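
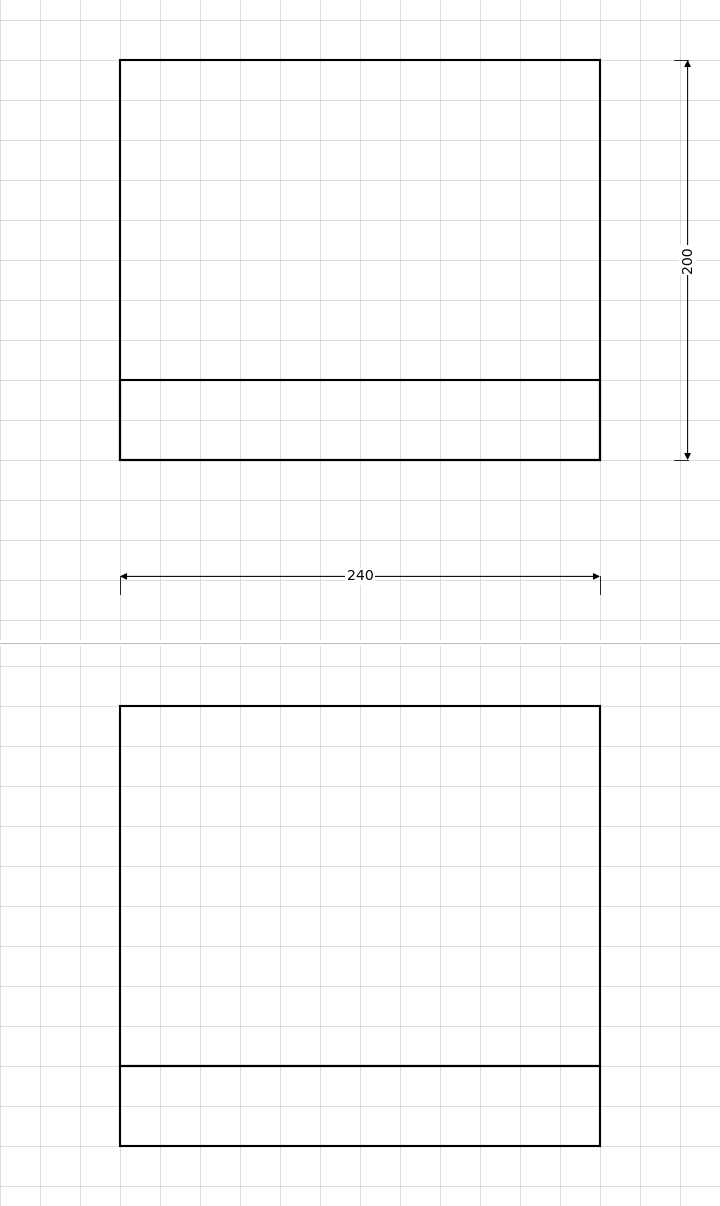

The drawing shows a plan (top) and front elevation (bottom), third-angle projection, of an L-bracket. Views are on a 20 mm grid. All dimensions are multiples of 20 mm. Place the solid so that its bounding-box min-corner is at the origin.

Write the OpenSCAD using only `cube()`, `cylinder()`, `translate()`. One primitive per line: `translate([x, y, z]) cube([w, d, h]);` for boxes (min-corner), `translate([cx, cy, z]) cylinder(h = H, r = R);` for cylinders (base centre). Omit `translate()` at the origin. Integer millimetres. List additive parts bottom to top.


cube([240, 200, 40]);
translate([0, 0, 40]) cube([240, 40, 180]);


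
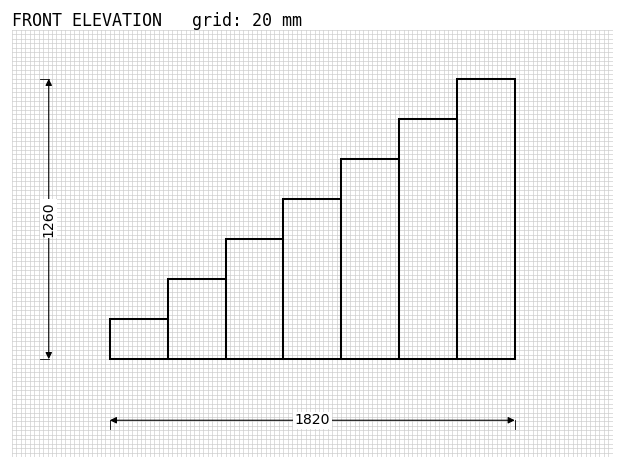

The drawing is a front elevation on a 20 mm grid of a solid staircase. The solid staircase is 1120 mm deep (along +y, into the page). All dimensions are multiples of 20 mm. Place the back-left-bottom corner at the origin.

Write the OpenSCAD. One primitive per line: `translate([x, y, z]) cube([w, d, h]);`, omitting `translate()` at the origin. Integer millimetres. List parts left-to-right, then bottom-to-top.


cube([260, 1120, 180]);
translate([260, 0, 0]) cube([260, 1120, 360]);
translate([520, 0, 0]) cube([260, 1120, 540]);
translate([780, 0, 0]) cube([260, 1120, 720]);
translate([1040, 0, 0]) cube([260, 1120, 900]);
translate([1300, 0, 0]) cube([260, 1120, 1080]);
translate([1560, 0, 0]) cube([260, 1120, 1260]);


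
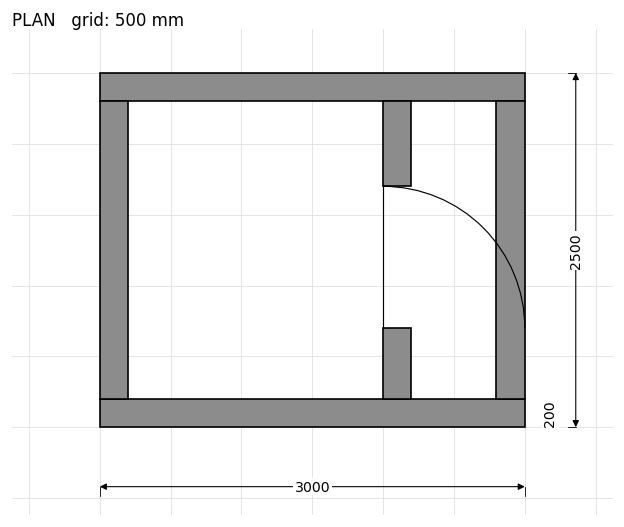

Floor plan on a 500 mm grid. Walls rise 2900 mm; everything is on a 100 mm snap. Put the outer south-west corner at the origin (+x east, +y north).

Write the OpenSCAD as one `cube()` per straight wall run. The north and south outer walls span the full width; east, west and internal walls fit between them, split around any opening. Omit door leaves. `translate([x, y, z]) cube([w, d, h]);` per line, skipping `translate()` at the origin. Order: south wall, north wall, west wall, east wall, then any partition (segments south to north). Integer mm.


cube([3000, 200, 2900]);
translate([0, 2300, 0]) cube([3000, 200, 2900]);
translate([0, 200, 0]) cube([200, 2100, 2900]);
translate([2800, 200, 0]) cube([200, 2100, 2900]);
translate([2000, 200, 0]) cube([200, 500, 2900]);
translate([2000, 1700, 0]) cube([200, 600, 2900]);


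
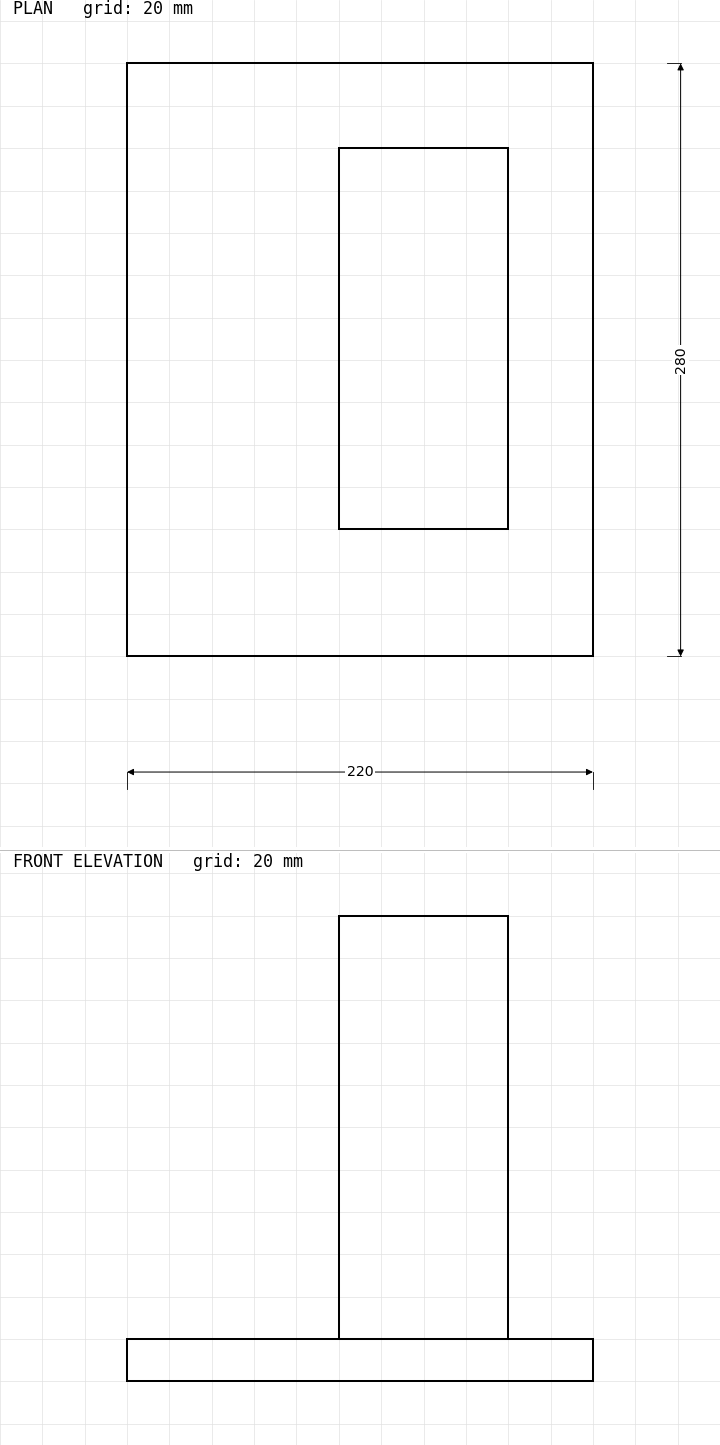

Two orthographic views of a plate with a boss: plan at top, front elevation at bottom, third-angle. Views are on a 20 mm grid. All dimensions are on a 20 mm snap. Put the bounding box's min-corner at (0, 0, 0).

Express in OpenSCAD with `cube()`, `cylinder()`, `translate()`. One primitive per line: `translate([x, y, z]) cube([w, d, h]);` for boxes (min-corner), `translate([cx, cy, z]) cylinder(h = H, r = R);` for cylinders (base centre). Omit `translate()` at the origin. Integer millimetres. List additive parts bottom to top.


cube([220, 280, 20]);
translate([100, 60, 20]) cube([80, 180, 200]);


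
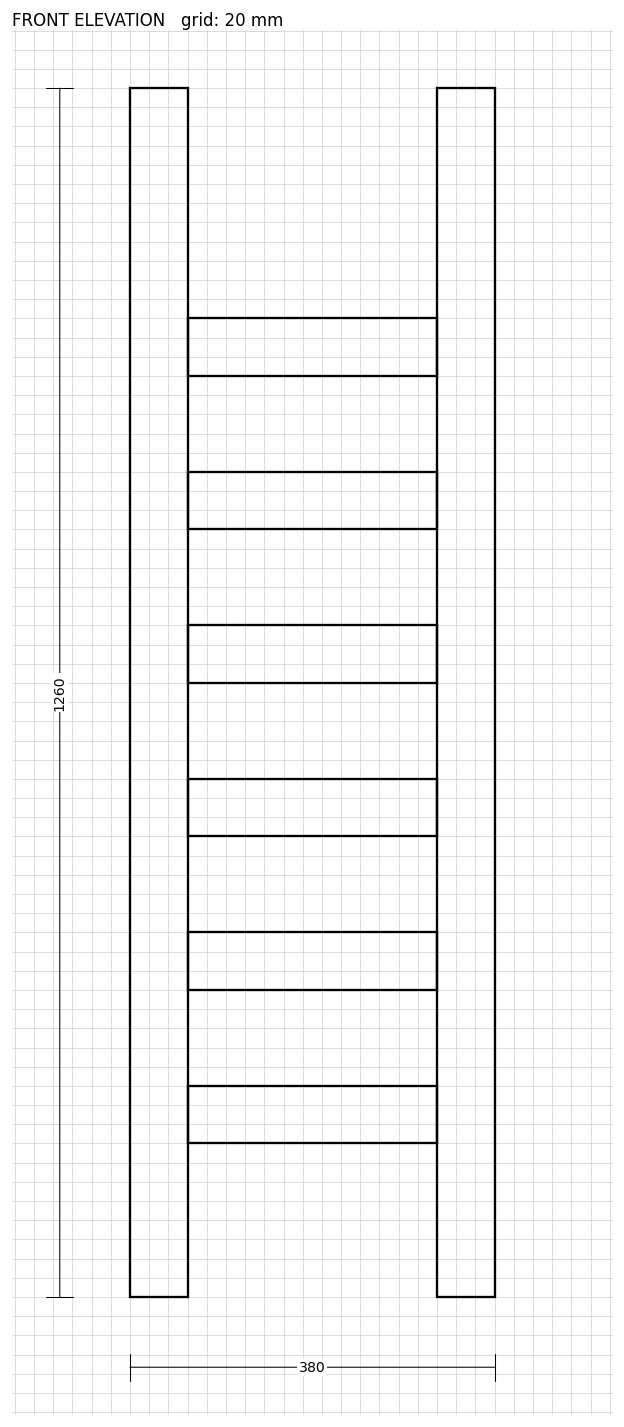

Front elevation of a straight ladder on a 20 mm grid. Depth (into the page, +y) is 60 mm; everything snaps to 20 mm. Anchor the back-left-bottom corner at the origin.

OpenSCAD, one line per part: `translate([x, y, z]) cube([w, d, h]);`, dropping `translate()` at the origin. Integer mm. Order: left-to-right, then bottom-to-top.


cube([60, 60, 1260]);
translate([60, 0, 160]) cube([260, 60, 60]);
translate([60, 0, 320]) cube([260, 60, 60]);
translate([60, 0, 480]) cube([260, 60, 60]);
translate([60, 0, 640]) cube([260, 60, 60]);
translate([60, 0, 800]) cube([260, 60, 60]);
translate([60, 0, 960]) cube([260, 60, 60]);
translate([320, 0, 0]) cube([60, 60, 1260]);


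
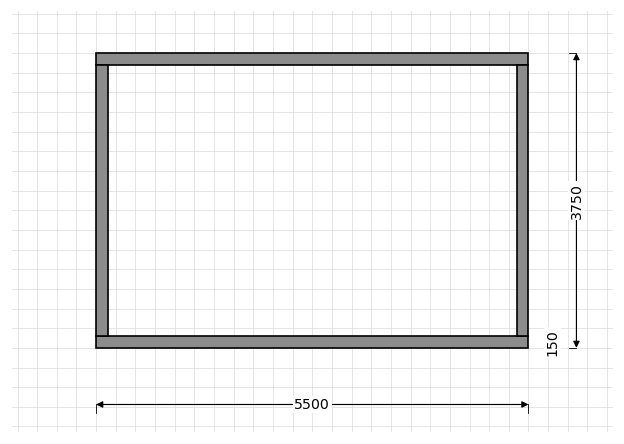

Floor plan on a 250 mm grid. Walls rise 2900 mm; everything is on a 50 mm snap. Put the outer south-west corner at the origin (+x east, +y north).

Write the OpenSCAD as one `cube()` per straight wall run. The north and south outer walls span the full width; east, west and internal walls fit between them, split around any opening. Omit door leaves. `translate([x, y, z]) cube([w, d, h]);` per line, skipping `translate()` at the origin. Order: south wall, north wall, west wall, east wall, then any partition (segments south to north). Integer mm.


cube([5500, 150, 2900]);
translate([0, 3600, 0]) cube([5500, 150, 2900]);
translate([0, 150, 0]) cube([150, 3450, 2900]);
translate([5350, 150, 0]) cube([150, 3450, 2900]);


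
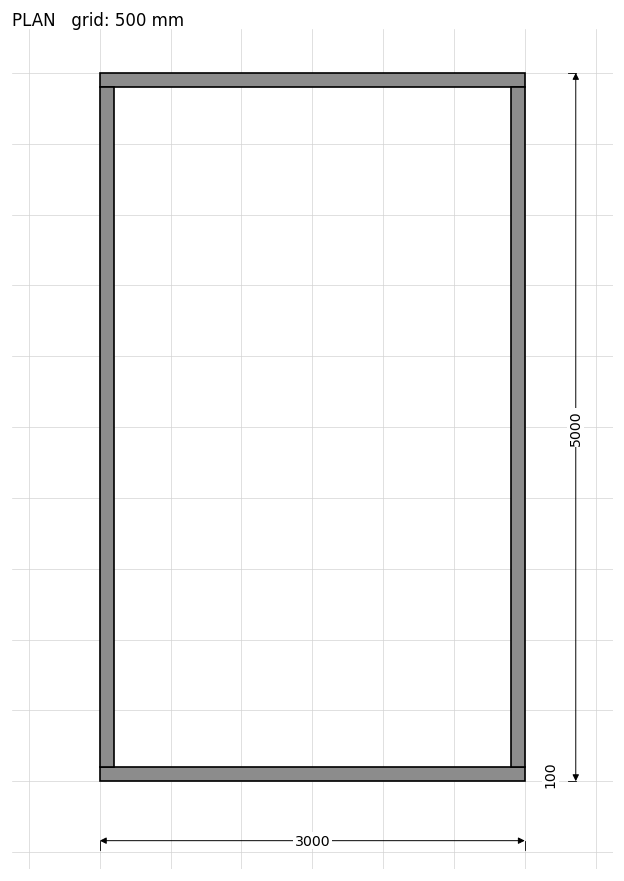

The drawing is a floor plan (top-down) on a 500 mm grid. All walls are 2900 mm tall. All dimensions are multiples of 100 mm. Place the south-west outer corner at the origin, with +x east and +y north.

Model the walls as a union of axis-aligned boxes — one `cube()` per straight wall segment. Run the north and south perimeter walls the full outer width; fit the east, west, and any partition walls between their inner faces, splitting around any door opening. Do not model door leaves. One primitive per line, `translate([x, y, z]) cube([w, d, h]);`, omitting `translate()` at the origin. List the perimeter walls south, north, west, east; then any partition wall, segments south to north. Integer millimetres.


cube([3000, 100, 2900]);
translate([0, 4900, 0]) cube([3000, 100, 2900]);
translate([0, 100, 0]) cube([100, 4800, 2900]);
translate([2900, 100, 0]) cube([100, 4800, 2900]);


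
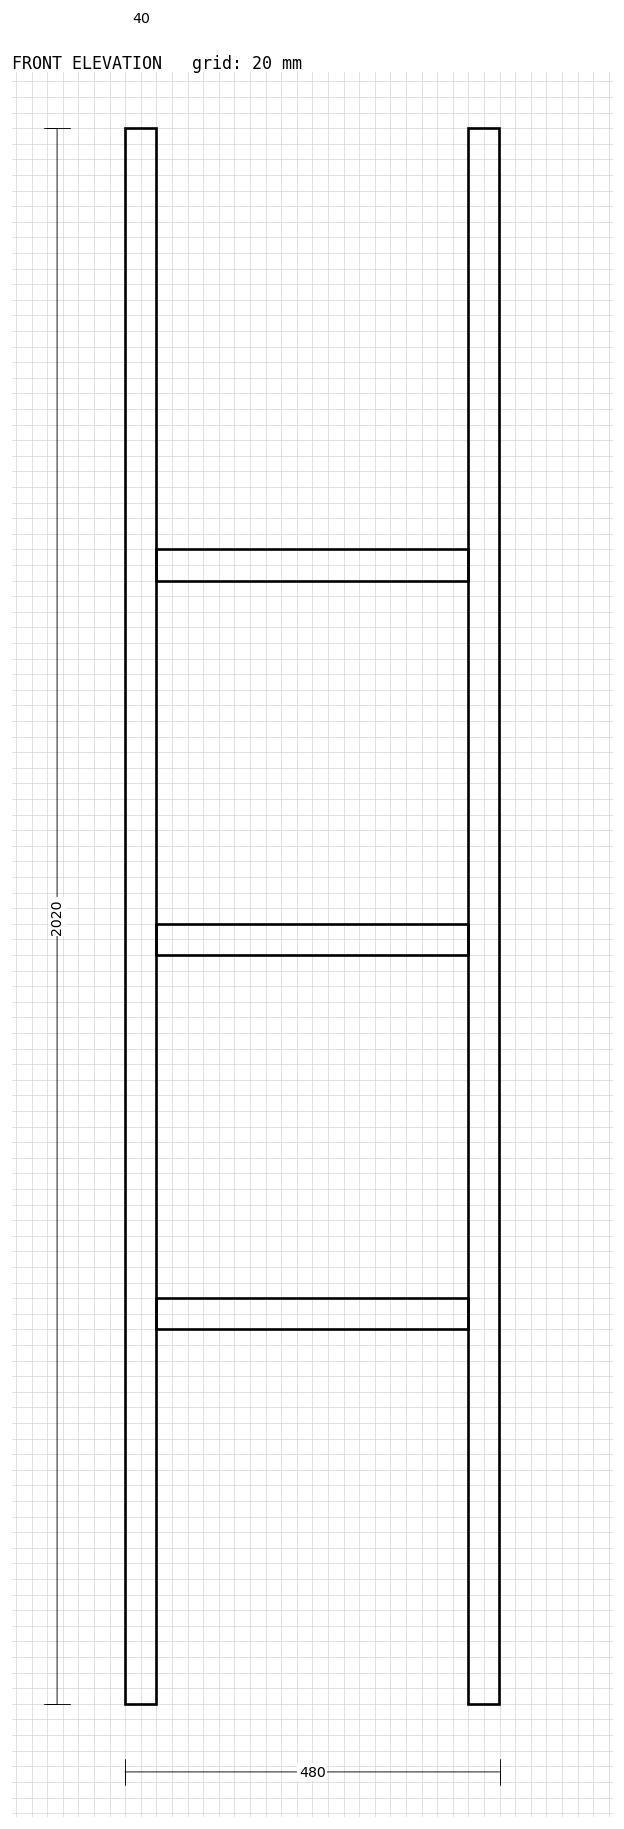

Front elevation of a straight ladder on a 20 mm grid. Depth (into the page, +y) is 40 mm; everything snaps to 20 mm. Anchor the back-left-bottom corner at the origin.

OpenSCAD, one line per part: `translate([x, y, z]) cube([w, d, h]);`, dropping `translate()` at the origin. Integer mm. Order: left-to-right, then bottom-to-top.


cube([40, 40, 2020]);
translate([40, 0, 480]) cube([400, 40, 40]);
translate([40, 0, 960]) cube([400, 40, 40]);
translate([40, 0, 1440]) cube([400, 40, 40]);
translate([440, 0, 0]) cube([40, 40, 2020]);


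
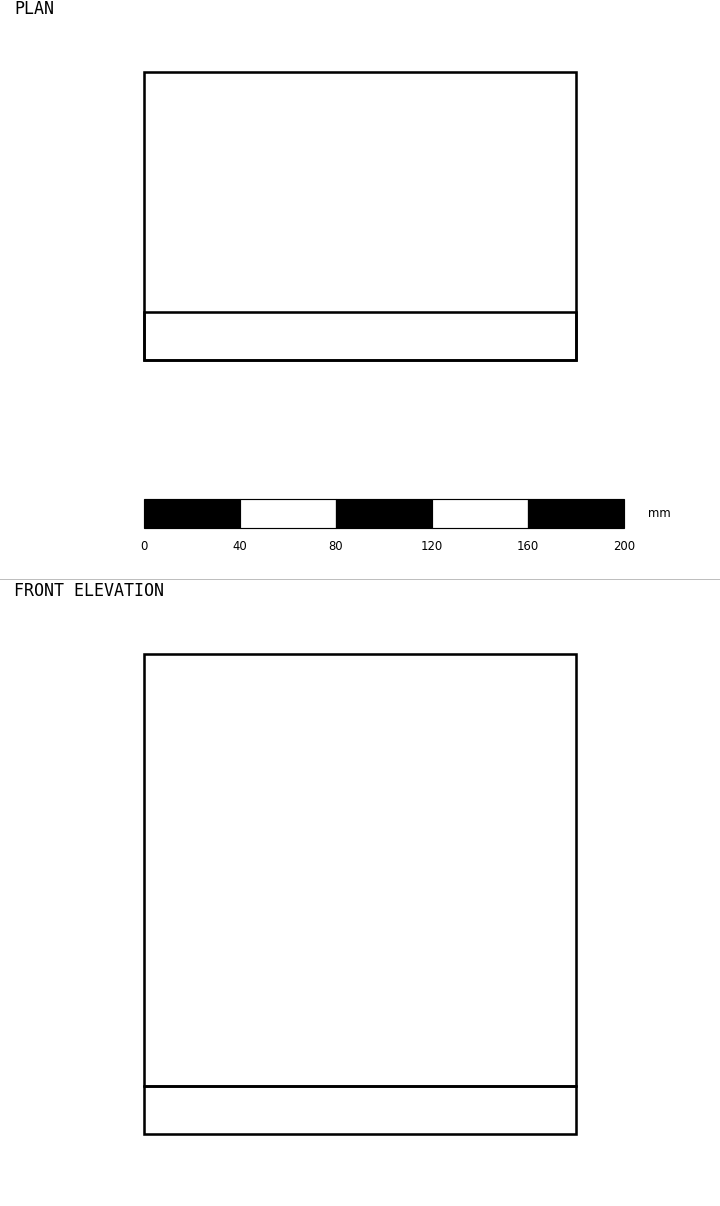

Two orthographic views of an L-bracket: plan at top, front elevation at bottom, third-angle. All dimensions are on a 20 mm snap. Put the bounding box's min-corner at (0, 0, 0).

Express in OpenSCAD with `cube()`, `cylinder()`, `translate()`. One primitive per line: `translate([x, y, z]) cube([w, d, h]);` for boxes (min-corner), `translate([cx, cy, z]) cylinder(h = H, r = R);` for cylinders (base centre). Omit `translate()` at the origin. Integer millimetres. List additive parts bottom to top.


cube([180, 120, 20]);
translate([0, 0, 20]) cube([180, 20, 180]);


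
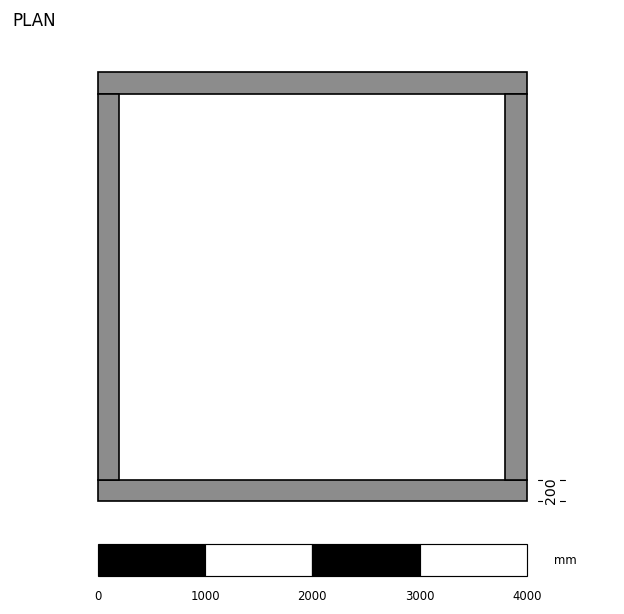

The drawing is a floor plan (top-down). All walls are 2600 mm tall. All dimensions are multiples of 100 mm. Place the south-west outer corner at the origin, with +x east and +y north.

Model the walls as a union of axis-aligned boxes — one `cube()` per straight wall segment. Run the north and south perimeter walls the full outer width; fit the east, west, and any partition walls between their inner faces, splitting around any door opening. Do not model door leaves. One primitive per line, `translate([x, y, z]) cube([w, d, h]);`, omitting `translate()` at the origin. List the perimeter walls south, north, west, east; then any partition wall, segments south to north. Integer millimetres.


cube([4000, 200, 2600]);
translate([0, 3800, 0]) cube([4000, 200, 2600]);
translate([0, 200, 0]) cube([200, 3600, 2600]);
translate([3800, 200, 0]) cube([200, 3600, 2600]);


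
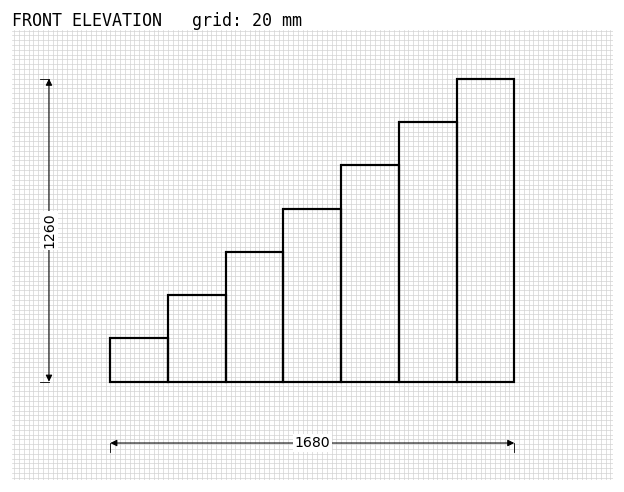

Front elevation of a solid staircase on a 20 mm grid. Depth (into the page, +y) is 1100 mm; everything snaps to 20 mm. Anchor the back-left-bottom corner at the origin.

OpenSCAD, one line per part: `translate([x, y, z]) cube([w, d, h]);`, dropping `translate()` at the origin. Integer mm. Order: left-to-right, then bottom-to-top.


cube([240, 1100, 180]);
translate([240, 0, 0]) cube([240, 1100, 360]);
translate([480, 0, 0]) cube([240, 1100, 540]);
translate([720, 0, 0]) cube([240, 1100, 720]);
translate([960, 0, 0]) cube([240, 1100, 900]);
translate([1200, 0, 0]) cube([240, 1100, 1080]);
translate([1440, 0, 0]) cube([240, 1100, 1260]);


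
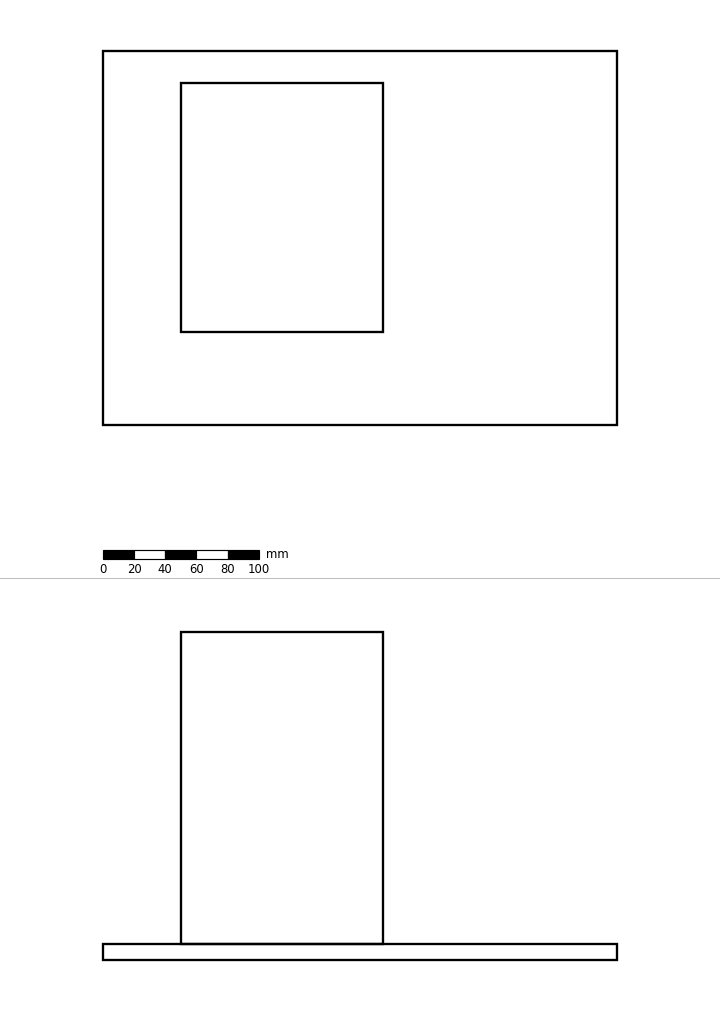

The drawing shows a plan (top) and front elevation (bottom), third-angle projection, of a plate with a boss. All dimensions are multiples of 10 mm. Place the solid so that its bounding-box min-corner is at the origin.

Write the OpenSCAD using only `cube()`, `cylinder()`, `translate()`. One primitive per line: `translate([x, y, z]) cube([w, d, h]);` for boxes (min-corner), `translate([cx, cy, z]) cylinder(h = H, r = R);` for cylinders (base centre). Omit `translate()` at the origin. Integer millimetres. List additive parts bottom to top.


cube([330, 240, 10]);
translate([50, 60, 10]) cube([130, 160, 200]);


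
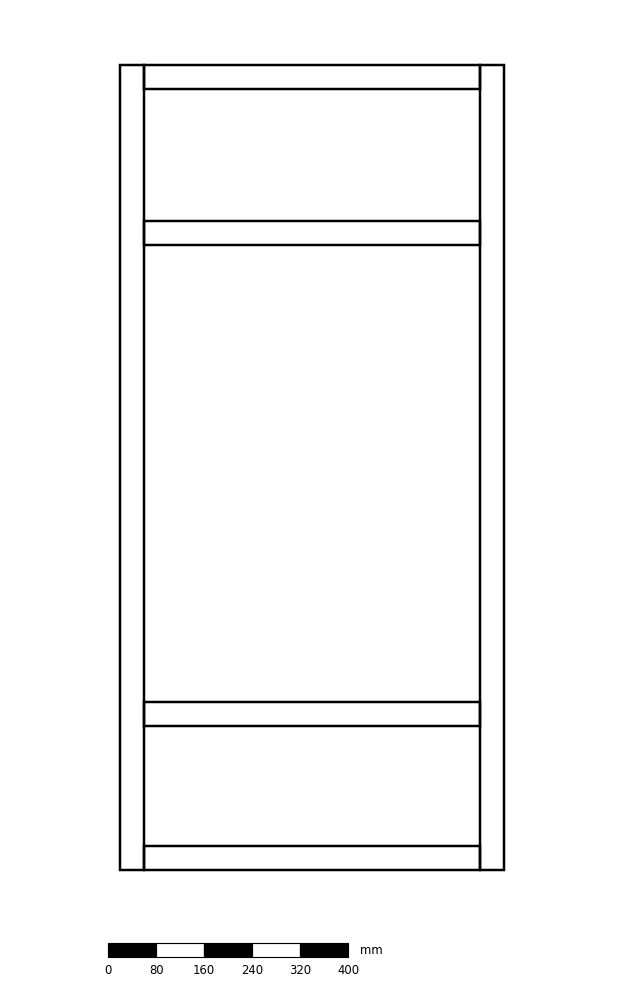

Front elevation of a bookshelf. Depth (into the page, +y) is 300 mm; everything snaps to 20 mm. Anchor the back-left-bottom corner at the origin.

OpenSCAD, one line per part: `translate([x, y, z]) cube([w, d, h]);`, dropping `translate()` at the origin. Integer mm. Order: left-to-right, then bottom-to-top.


cube([40, 300, 1340]);
translate([40, 0, 0]) cube([560, 300, 40]);
translate([40, 0, 240]) cube([560, 300, 40]);
translate([40, 0, 1040]) cube([560, 300, 40]);
translate([40, 0, 1300]) cube([560, 300, 40]);
translate([600, 0, 0]) cube([40, 300, 1340]);


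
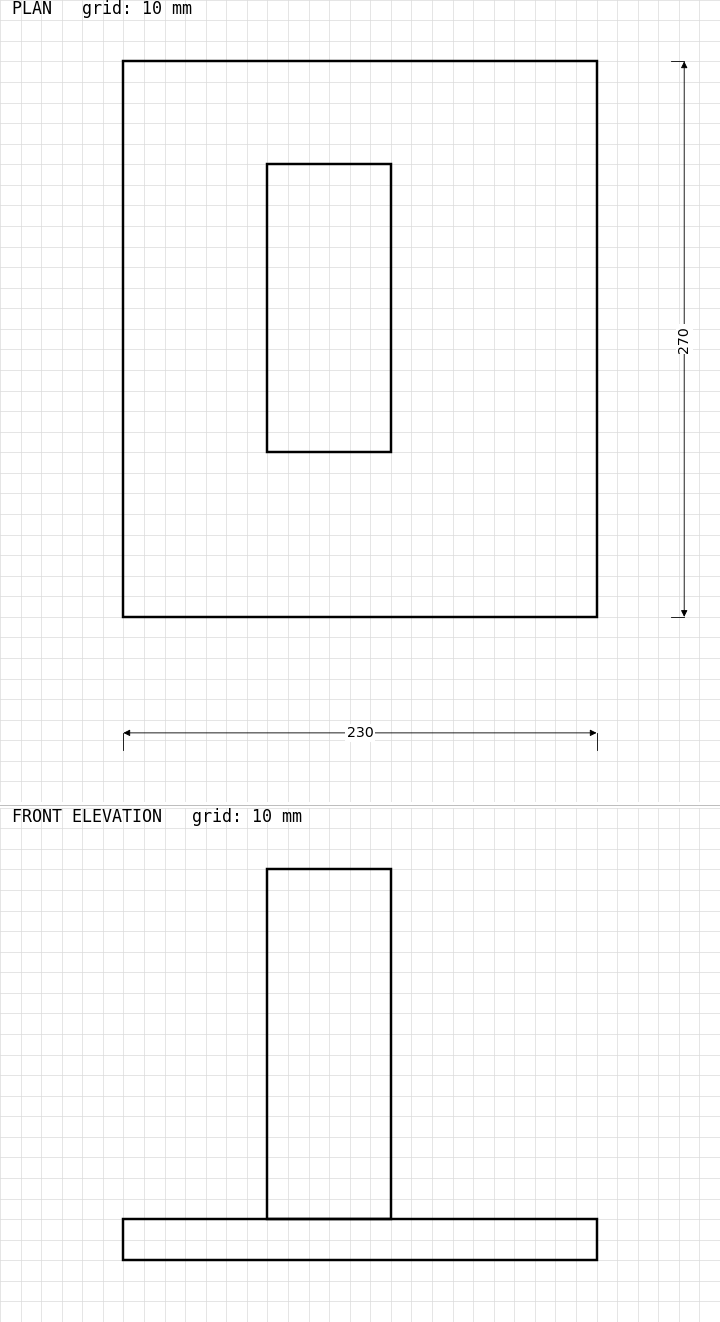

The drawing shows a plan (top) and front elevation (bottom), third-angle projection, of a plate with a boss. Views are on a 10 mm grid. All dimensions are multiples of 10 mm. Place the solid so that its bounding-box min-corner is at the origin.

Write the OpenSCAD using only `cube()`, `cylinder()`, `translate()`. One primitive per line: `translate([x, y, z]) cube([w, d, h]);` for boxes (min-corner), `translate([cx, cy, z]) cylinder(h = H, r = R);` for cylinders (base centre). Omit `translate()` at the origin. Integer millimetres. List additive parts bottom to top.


cube([230, 270, 20]);
translate([70, 80, 20]) cube([60, 140, 170]);


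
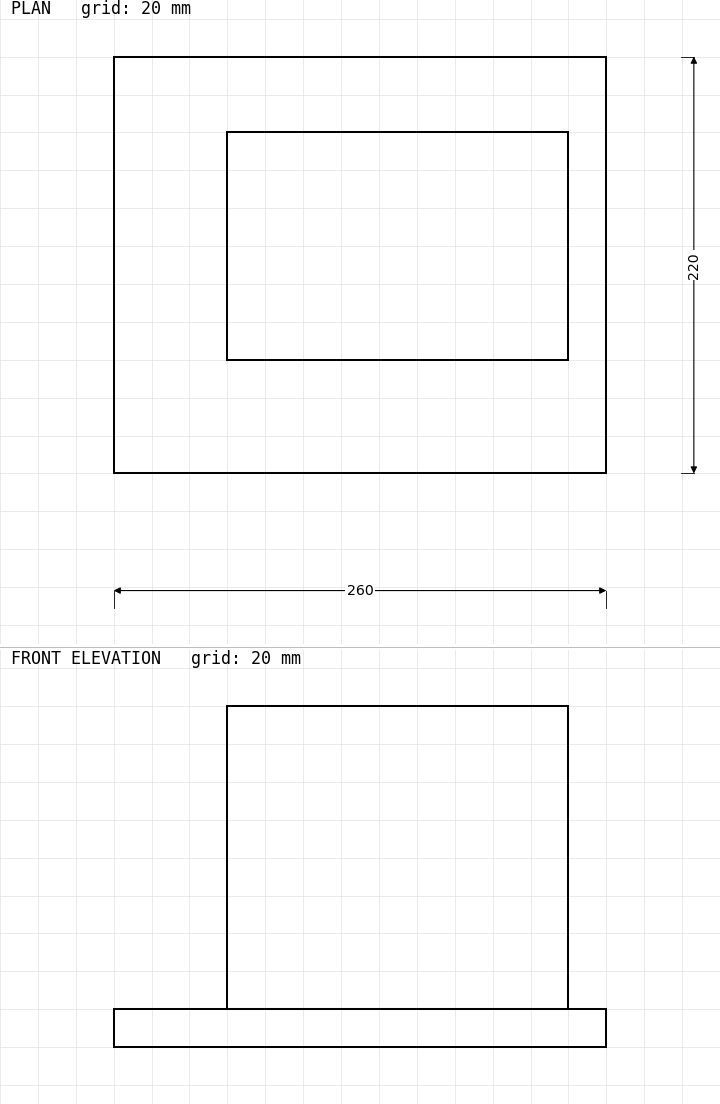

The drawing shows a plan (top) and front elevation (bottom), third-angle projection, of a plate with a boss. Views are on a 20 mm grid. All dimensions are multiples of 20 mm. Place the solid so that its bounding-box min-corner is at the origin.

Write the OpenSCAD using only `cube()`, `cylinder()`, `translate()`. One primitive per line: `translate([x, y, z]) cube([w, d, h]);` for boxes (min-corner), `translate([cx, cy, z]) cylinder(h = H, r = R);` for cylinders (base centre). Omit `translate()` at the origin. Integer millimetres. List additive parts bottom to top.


cube([260, 220, 20]);
translate([60, 60, 20]) cube([180, 120, 160]);


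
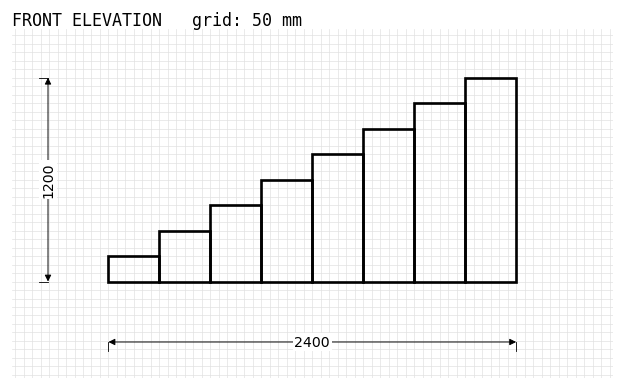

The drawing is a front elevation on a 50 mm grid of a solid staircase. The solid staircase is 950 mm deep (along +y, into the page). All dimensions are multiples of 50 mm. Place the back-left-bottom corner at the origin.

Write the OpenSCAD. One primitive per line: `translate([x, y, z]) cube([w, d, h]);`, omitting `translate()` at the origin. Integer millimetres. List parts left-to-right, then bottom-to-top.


cube([300, 950, 150]);
translate([300, 0, 0]) cube([300, 950, 300]);
translate([600, 0, 0]) cube([300, 950, 450]);
translate([900, 0, 0]) cube([300, 950, 600]);
translate([1200, 0, 0]) cube([300, 950, 750]);
translate([1500, 0, 0]) cube([300, 950, 900]);
translate([1800, 0, 0]) cube([300, 950, 1050]);
translate([2100, 0, 0]) cube([300, 950, 1200]);


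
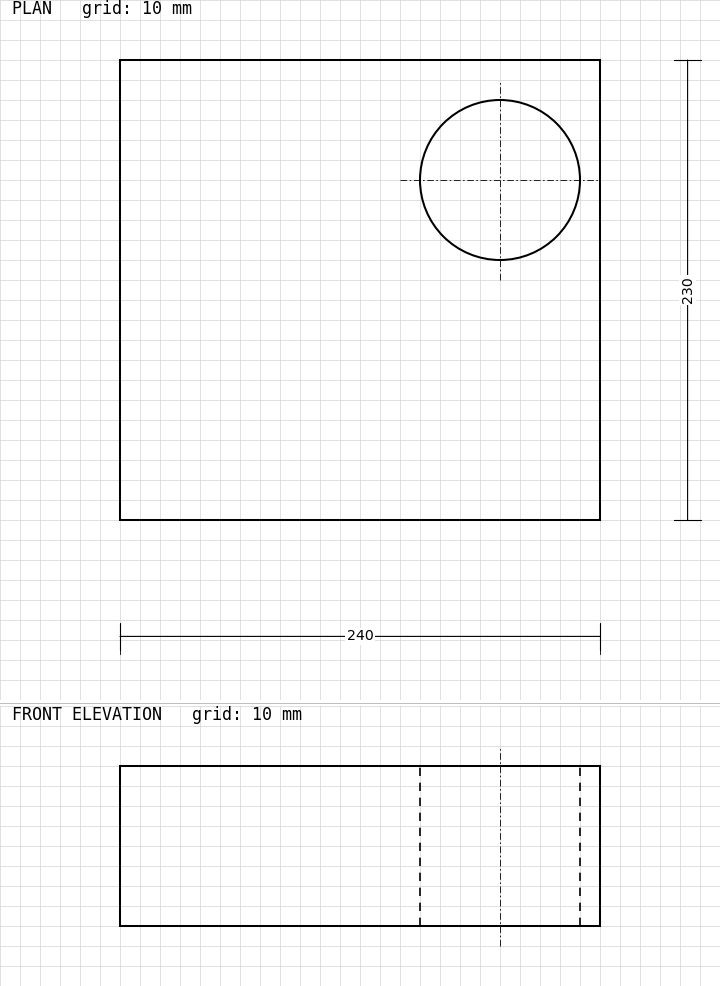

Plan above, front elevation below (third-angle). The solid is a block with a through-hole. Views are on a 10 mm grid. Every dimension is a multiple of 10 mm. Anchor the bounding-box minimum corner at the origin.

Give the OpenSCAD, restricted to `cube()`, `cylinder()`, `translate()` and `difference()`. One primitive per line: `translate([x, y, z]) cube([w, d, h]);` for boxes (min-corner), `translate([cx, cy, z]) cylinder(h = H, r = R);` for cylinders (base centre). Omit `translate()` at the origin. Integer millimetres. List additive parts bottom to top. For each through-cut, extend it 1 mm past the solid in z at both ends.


difference() {
  cube([240, 230, 80]);
  translate([190, 170, -1]) cylinder(h = 82, r = 40);
}


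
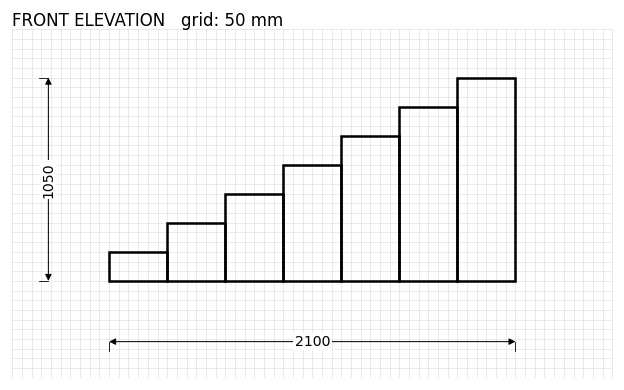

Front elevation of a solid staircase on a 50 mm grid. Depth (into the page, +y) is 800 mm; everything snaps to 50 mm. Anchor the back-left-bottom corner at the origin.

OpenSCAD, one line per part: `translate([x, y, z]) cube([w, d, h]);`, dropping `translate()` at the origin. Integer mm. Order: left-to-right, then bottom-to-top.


cube([300, 800, 150]);
translate([300, 0, 0]) cube([300, 800, 300]);
translate([600, 0, 0]) cube([300, 800, 450]);
translate([900, 0, 0]) cube([300, 800, 600]);
translate([1200, 0, 0]) cube([300, 800, 750]);
translate([1500, 0, 0]) cube([300, 800, 900]);
translate([1800, 0, 0]) cube([300, 800, 1050]);


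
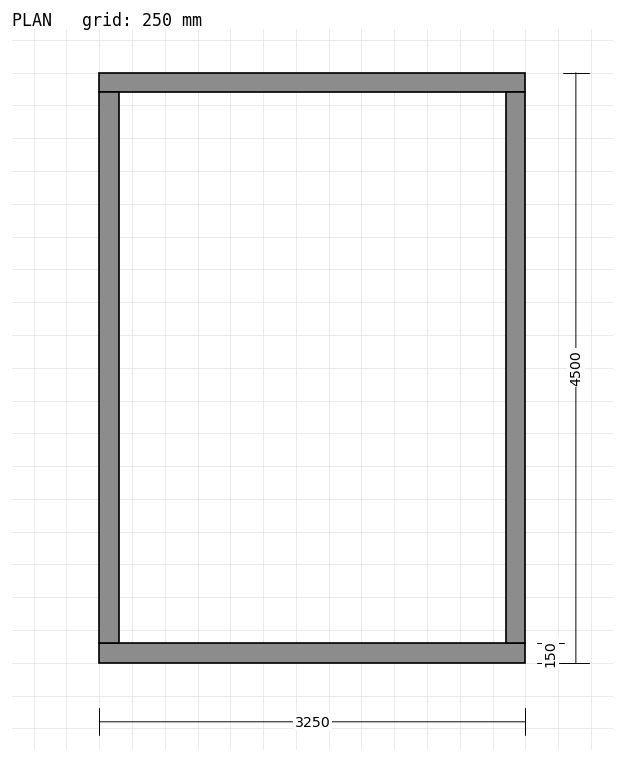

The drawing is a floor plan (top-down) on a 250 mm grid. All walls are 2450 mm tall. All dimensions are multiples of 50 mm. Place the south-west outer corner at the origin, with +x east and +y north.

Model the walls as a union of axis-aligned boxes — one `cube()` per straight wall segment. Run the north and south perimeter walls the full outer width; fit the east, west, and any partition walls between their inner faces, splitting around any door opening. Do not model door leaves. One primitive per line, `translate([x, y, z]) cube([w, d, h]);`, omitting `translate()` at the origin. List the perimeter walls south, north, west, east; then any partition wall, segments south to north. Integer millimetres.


cube([3250, 150, 2450]);
translate([0, 4350, 0]) cube([3250, 150, 2450]);
translate([0, 150, 0]) cube([150, 4200, 2450]);
translate([3100, 150, 0]) cube([150, 4200, 2450]);


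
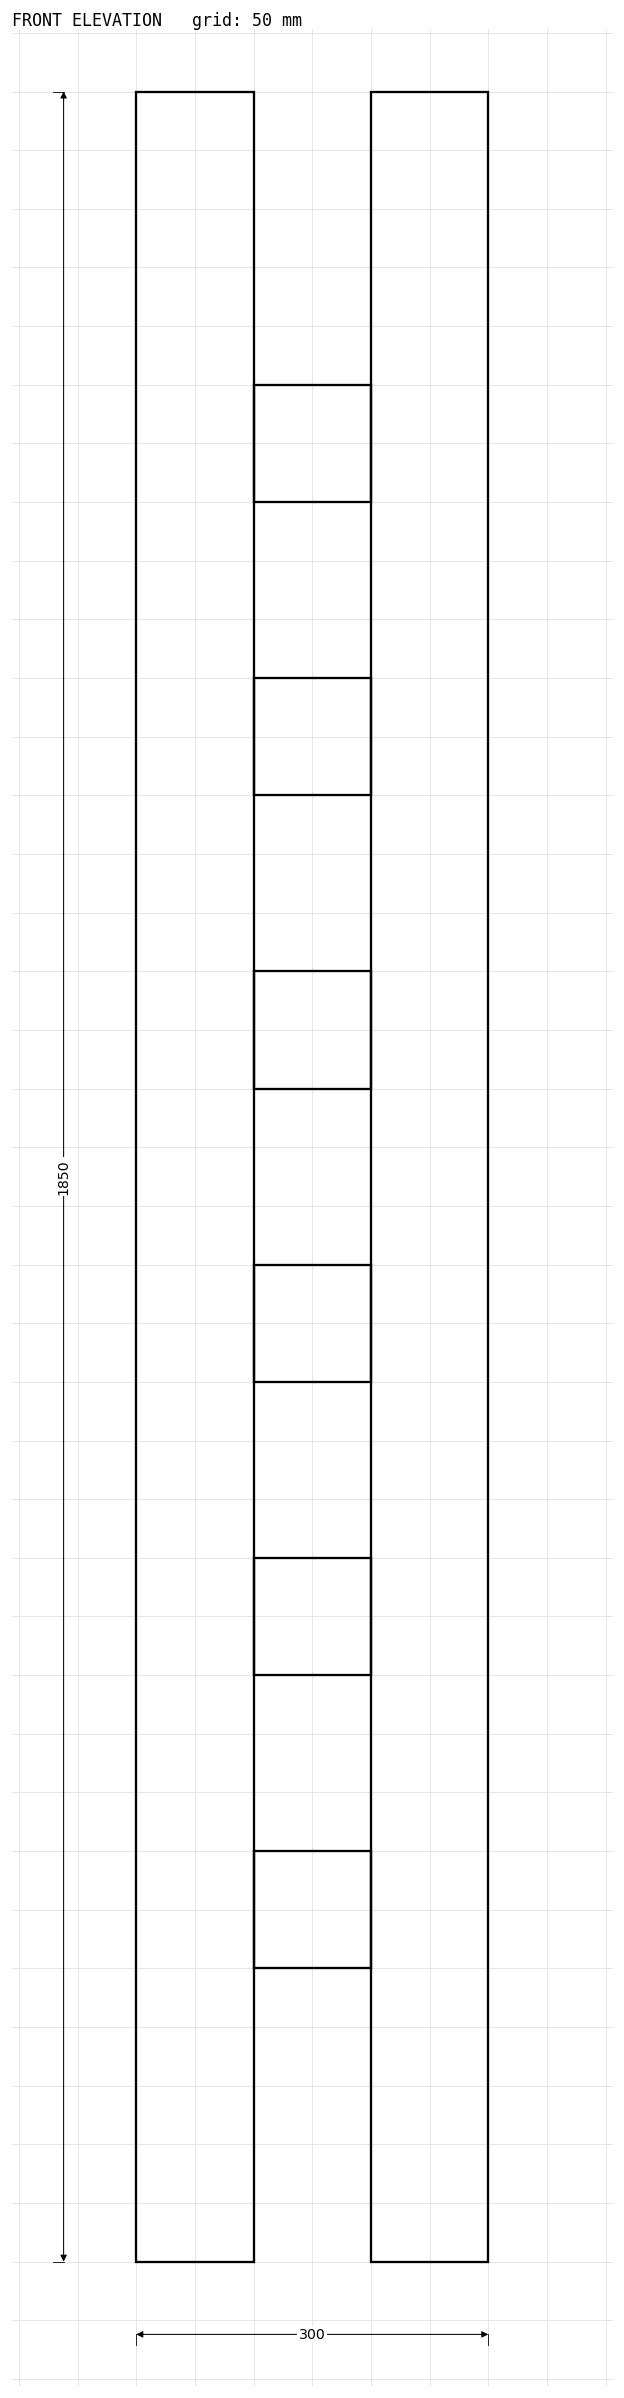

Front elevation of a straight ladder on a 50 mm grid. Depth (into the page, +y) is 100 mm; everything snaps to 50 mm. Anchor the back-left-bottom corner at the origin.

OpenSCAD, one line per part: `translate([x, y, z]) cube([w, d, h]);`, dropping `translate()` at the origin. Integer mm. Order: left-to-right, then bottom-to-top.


cube([100, 100, 1850]);
translate([100, 0, 250]) cube([100, 100, 100]);
translate([100, 0, 500]) cube([100, 100, 100]);
translate([100, 0, 750]) cube([100, 100, 100]);
translate([100, 0, 1000]) cube([100, 100, 100]);
translate([100, 0, 1250]) cube([100, 100, 100]);
translate([100, 0, 1500]) cube([100, 100, 100]);
translate([200, 0, 0]) cube([100, 100, 1850]);


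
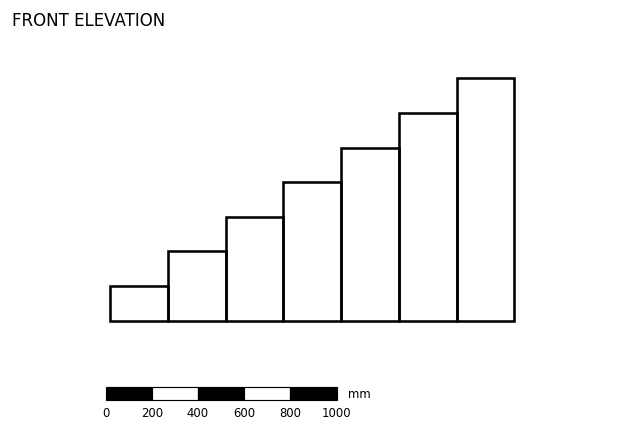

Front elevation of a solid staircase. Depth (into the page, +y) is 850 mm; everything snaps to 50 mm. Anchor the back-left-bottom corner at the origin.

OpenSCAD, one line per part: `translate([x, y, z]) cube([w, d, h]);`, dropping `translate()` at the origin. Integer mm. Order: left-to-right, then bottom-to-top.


cube([250, 850, 150]);
translate([250, 0, 0]) cube([250, 850, 300]);
translate([500, 0, 0]) cube([250, 850, 450]);
translate([750, 0, 0]) cube([250, 850, 600]);
translate([1000, 0, 0]) cube([250, 850, 750]);
translate([1250, 0, 0]) cube([250, 850, 900]);
translate([1500, 0, 0]) cube([250, 850, 1050]);


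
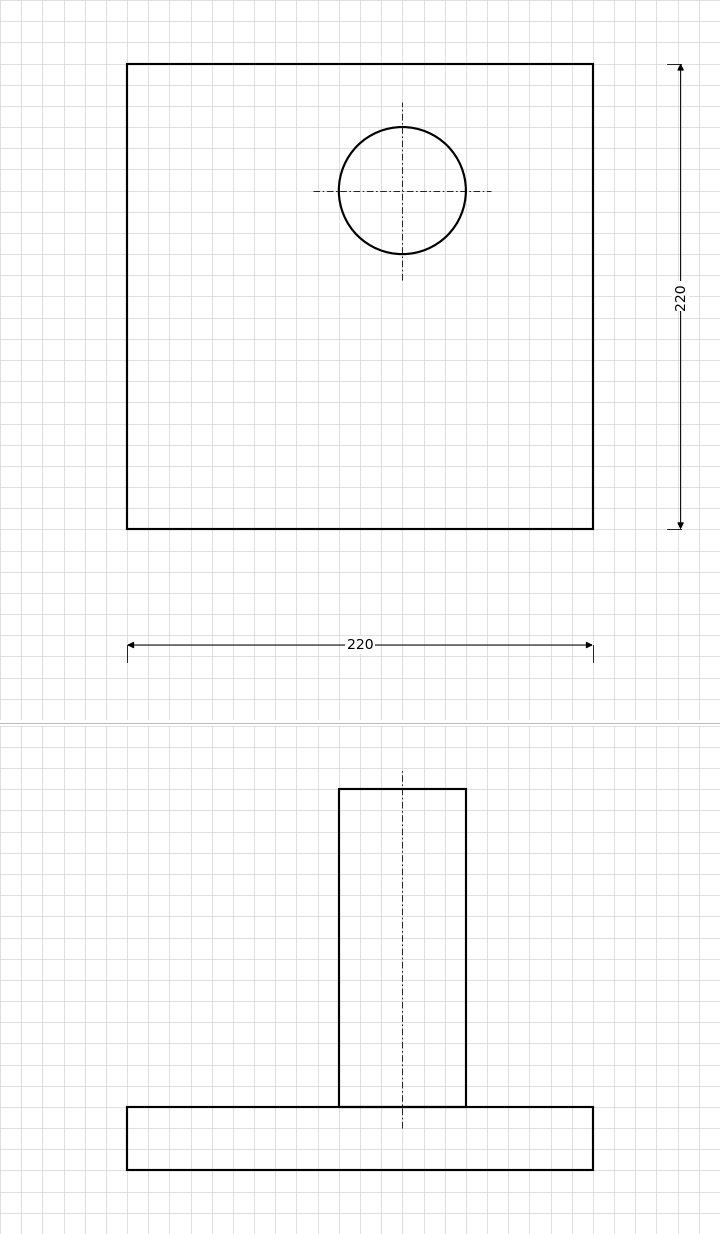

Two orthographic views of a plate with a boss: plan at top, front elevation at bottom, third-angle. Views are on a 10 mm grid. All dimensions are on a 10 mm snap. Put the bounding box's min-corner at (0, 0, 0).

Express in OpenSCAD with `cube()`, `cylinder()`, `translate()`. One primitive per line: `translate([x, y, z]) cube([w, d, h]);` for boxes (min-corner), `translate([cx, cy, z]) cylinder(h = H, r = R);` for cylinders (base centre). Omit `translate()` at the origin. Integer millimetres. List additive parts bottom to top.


cube([220, 220, 30]);
translate([130, 160, 30]) cylinder(h = 150, r = 30);


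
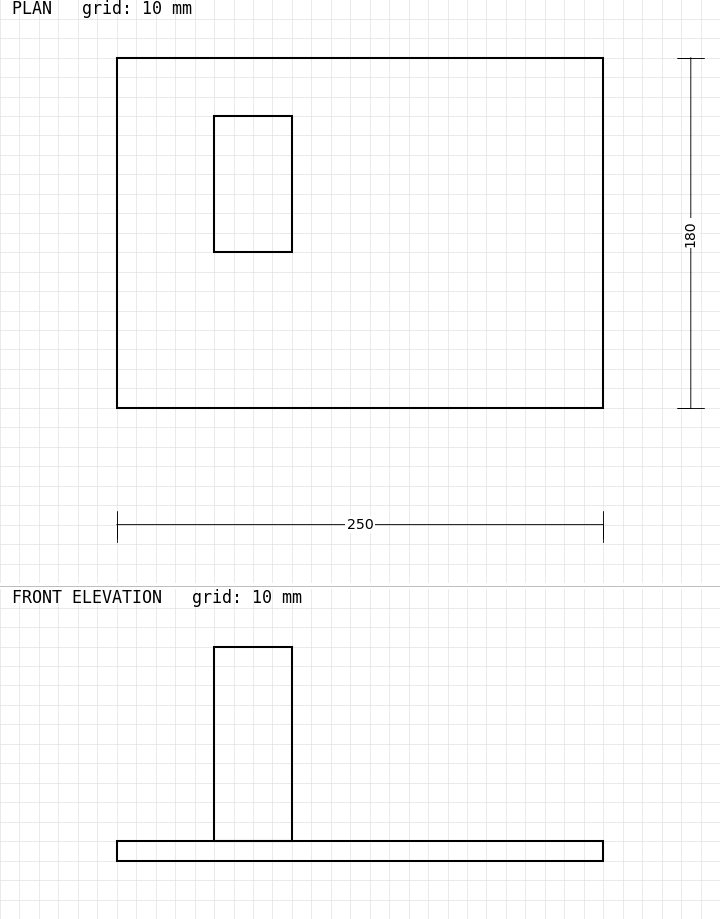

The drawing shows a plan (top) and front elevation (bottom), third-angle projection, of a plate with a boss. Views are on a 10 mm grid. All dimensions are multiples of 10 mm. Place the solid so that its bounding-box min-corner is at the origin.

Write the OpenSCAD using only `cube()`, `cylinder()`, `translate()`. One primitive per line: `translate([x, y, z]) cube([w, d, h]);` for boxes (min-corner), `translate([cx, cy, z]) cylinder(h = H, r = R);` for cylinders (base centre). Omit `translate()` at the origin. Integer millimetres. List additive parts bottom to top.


cube([250, 180, 10]);
translate([50, 80, 10]) cube([40, 70, 100]);


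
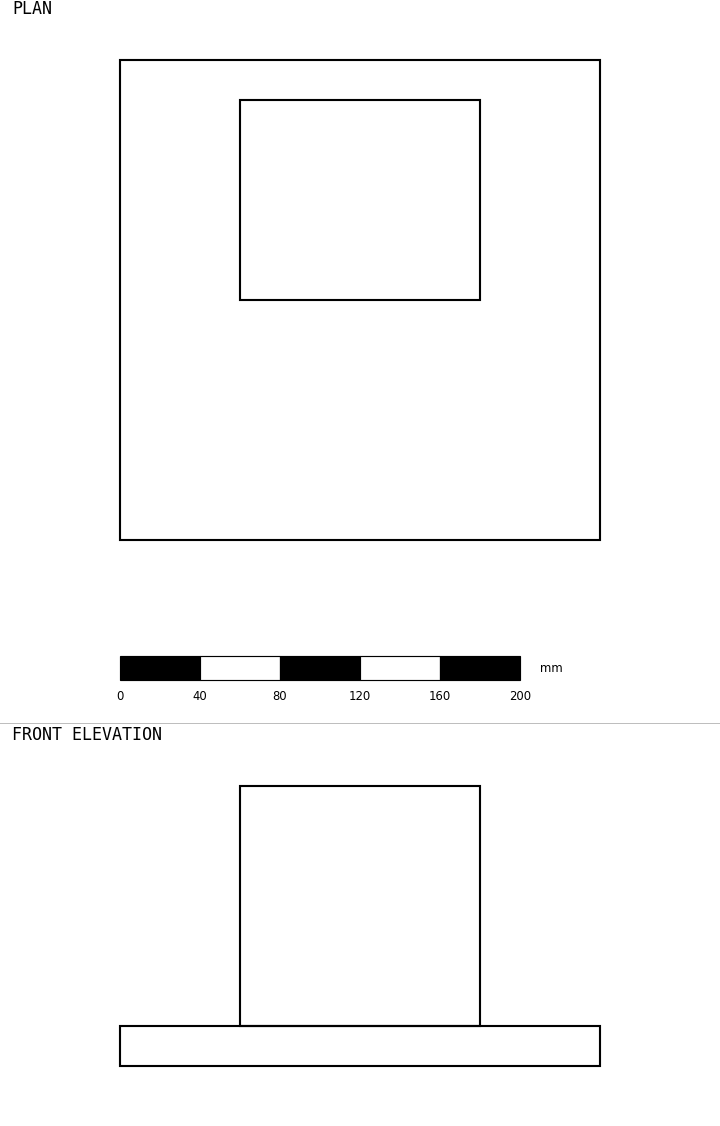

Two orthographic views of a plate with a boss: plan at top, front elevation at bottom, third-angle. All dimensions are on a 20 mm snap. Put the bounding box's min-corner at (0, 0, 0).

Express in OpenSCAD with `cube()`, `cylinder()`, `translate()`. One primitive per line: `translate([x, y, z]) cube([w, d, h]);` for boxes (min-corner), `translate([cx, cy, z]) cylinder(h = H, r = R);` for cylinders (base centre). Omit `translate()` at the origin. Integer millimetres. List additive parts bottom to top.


cube([240, 240, 20]);
translate([60, 120, 20]) cube([120, 100, 120]);


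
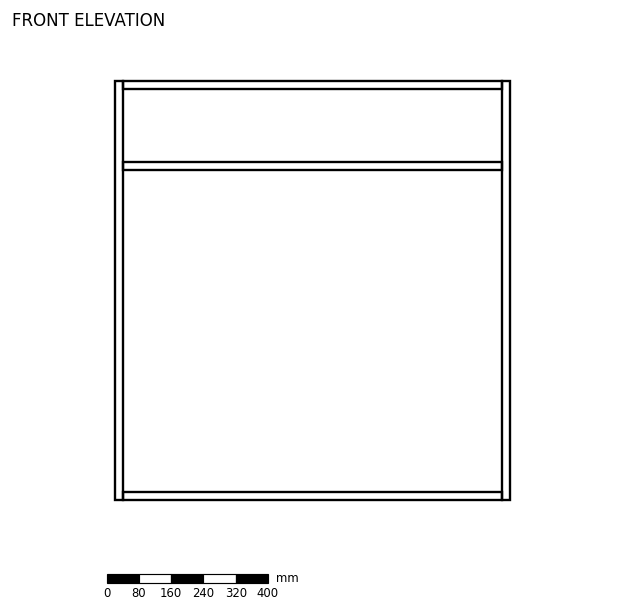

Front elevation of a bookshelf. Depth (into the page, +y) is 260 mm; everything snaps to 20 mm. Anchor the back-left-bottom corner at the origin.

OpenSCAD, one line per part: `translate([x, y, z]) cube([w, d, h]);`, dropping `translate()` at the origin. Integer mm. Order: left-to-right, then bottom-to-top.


cube([20, 260, 1040]);
translate([20, 0, 0]) cube([940, 260, 20]);
translate([20, 0, 820]) cube([940, 260, 20]);
translate([20, 0, 1020]) cube([940, 260, 20]);
translate([960, 0, 0]) cube([20, 260, 1040]);


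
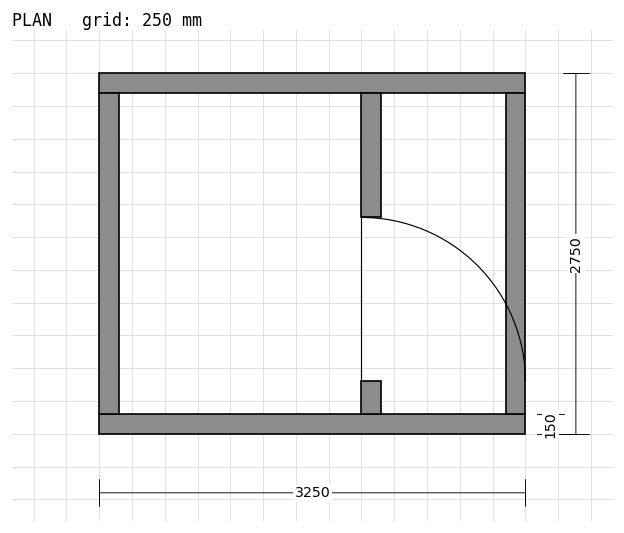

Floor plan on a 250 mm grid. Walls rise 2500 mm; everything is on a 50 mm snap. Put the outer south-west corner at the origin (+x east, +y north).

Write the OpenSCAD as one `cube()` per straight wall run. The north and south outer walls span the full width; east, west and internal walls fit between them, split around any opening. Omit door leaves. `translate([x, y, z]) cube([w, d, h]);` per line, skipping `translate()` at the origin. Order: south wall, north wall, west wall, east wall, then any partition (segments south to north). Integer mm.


cube([3250, 150, 2500]);
translate([0, 2600, 0]) cube([3250, 150, 2500]);
translate([0, 150, 0]) cube([150, 2450, 2500]);
translate([3100, 150, 0]) cube([150, 2450, 2500]);
translate([2000, 150, 0]) cube([150, 250, 2500]);
translate([2000, 1650, 0]) cube([150, 950, 2500]);


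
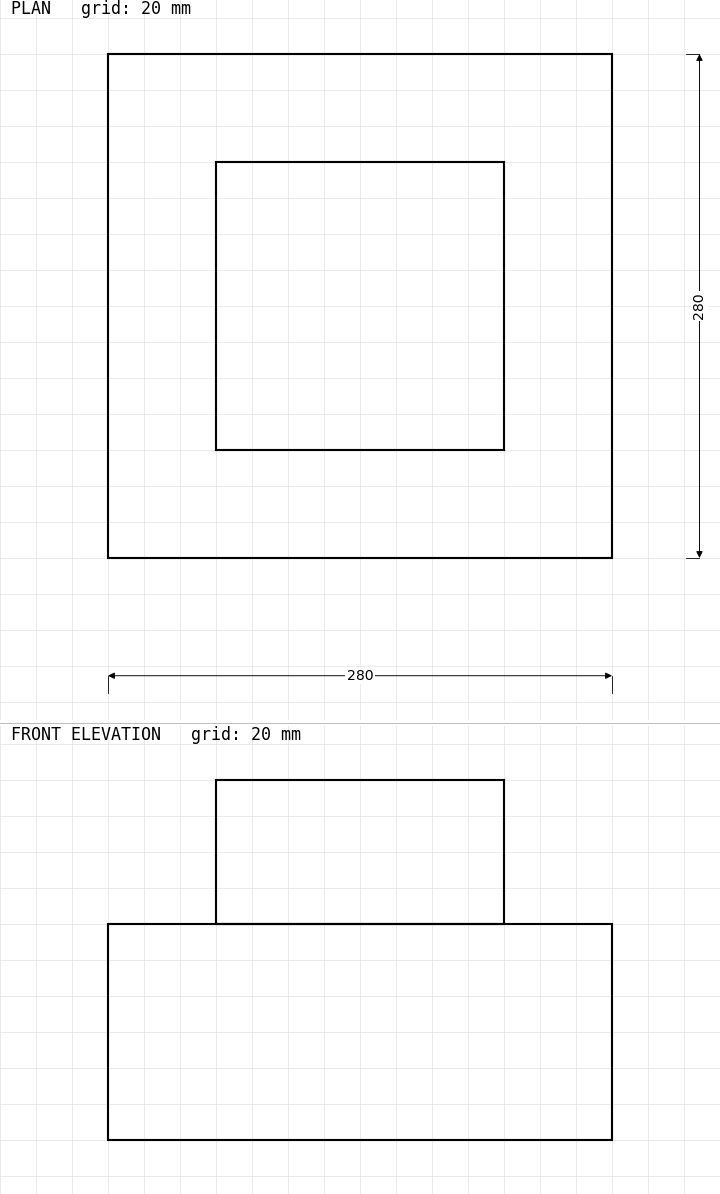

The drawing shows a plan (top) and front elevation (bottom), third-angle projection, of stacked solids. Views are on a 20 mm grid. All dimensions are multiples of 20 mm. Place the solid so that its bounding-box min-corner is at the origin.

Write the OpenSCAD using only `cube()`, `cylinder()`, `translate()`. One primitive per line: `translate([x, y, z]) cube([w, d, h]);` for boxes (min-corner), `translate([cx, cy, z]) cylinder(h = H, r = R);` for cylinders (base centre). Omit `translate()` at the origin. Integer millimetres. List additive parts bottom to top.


cube([280, 280, 120]);
translate([60, 60, 120]) cube([160, 160, 80]);


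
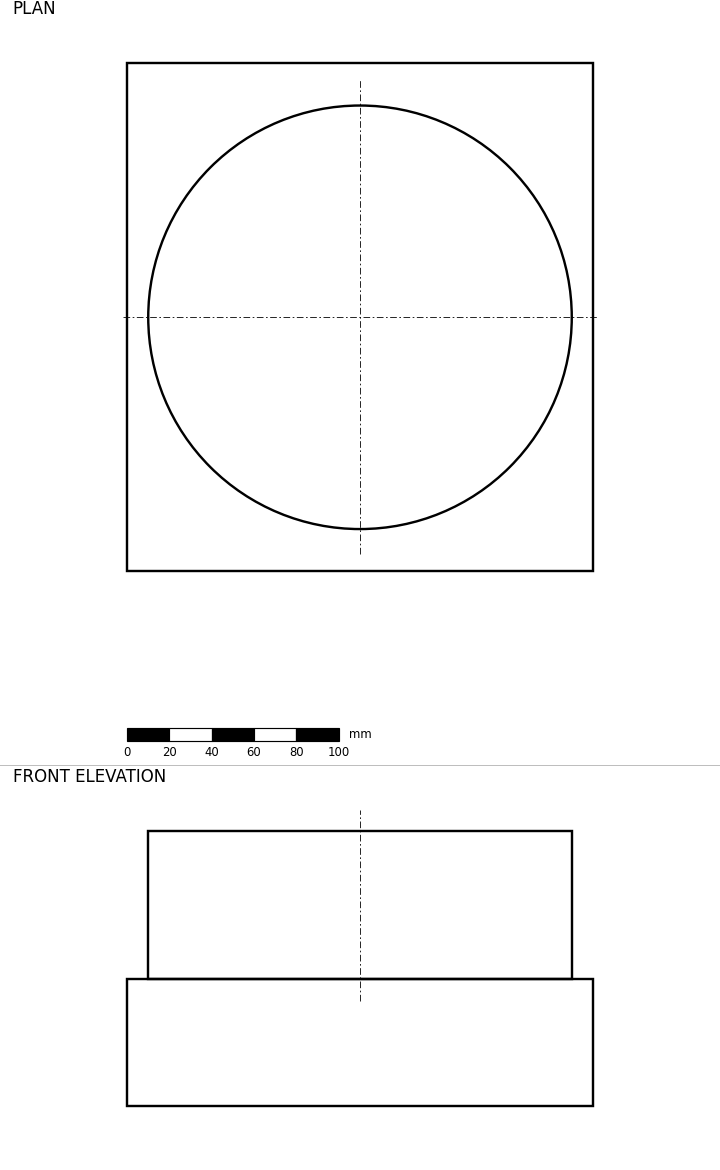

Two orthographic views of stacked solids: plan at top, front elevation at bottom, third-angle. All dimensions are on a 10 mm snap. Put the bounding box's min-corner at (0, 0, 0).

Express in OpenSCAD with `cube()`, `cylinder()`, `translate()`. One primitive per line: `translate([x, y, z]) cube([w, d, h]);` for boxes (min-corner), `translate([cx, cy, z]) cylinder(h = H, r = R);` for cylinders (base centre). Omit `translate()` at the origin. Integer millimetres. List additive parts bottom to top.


cube([220, 240, 60]);
translate([110, 120, 60]) cylinder(h = 70, r = 100);


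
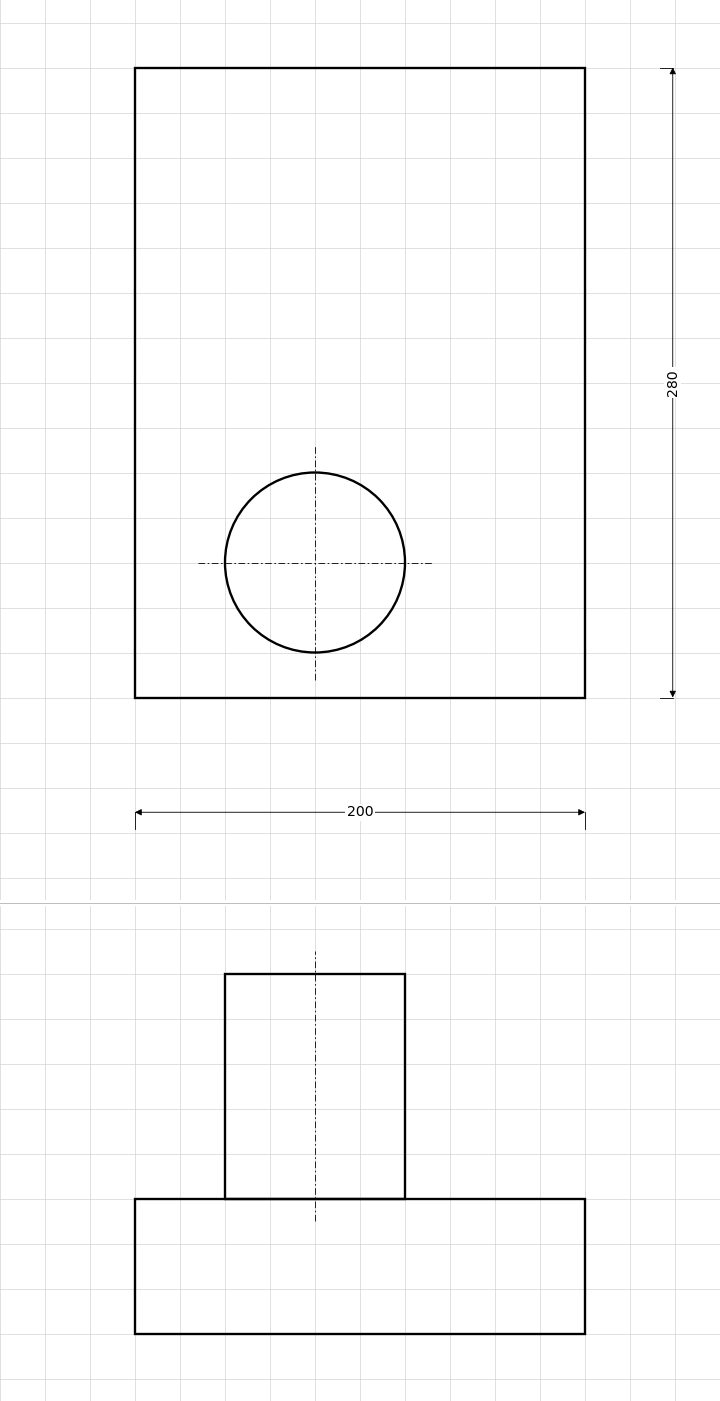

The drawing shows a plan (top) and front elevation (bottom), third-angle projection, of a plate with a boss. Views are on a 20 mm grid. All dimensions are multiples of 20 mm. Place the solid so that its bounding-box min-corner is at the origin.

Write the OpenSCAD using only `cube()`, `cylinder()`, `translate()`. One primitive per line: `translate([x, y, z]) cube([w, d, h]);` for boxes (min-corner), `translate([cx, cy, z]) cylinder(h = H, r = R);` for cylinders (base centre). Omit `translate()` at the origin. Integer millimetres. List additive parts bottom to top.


cube([200, 280, 60]);
translate([80, 60, 60]) cylinder(h = 100, r = 40);


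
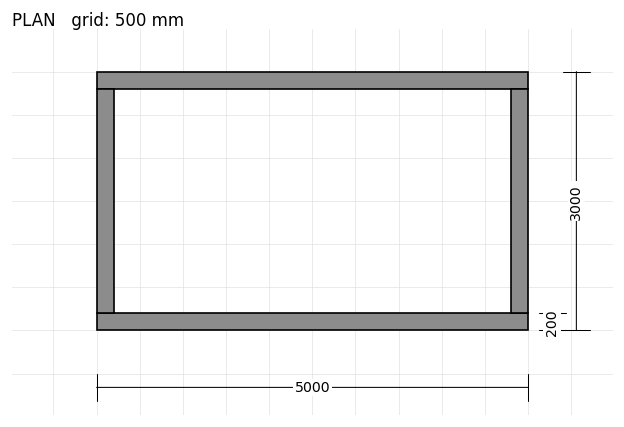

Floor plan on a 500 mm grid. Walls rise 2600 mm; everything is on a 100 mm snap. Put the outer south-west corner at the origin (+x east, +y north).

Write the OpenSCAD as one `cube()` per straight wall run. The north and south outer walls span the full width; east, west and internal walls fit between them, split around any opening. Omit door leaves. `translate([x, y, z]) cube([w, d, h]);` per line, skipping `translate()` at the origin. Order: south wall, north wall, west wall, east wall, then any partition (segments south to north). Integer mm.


cube([5000, 200, 2600]);
translate([0, 2800, 0]) cube([5000, 200, 2600]);
translate([0, 200, 0]) cube([200, 2600, 2600]);
translate([4800, 200, 0]) cube([200, 2600, 2600]);


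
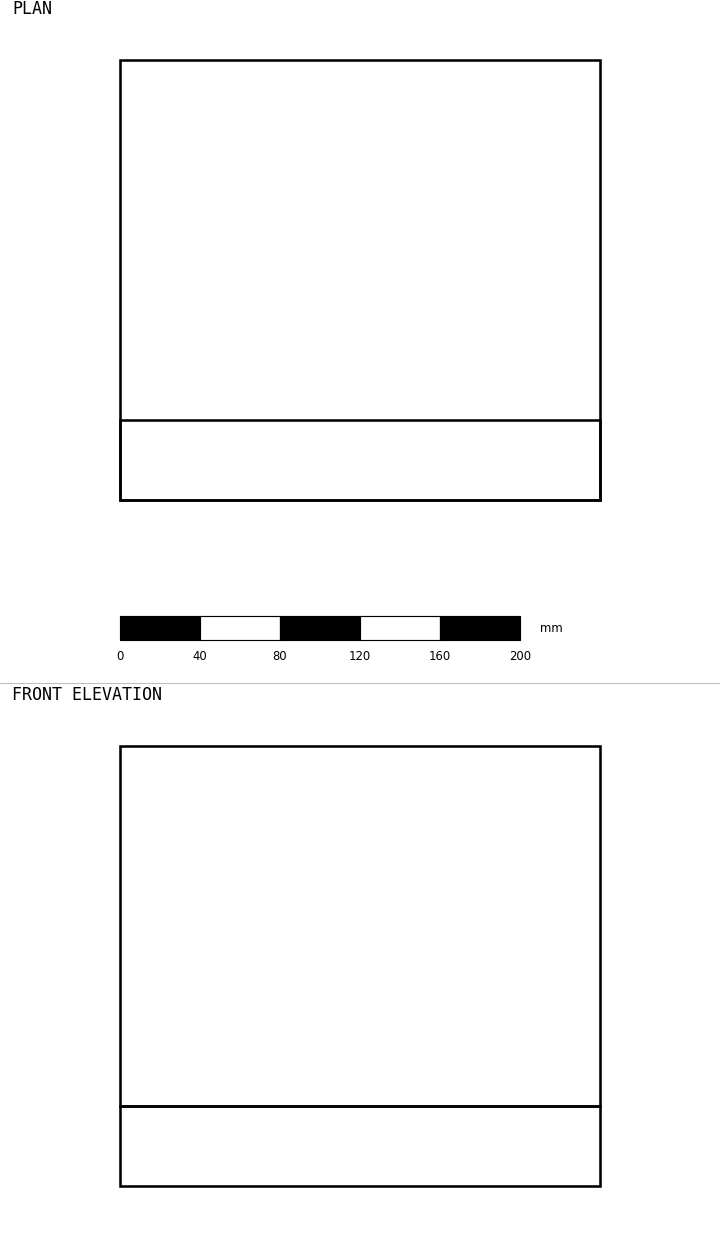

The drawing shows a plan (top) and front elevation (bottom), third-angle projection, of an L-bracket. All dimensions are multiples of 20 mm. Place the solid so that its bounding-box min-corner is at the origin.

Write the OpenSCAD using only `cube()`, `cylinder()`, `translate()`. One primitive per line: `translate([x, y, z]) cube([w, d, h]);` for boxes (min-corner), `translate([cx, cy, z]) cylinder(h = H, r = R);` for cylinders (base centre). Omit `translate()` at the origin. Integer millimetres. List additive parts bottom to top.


cube([240, 220, 40]);
translate([0, 0, 40]) cube([240, 40, 180]);


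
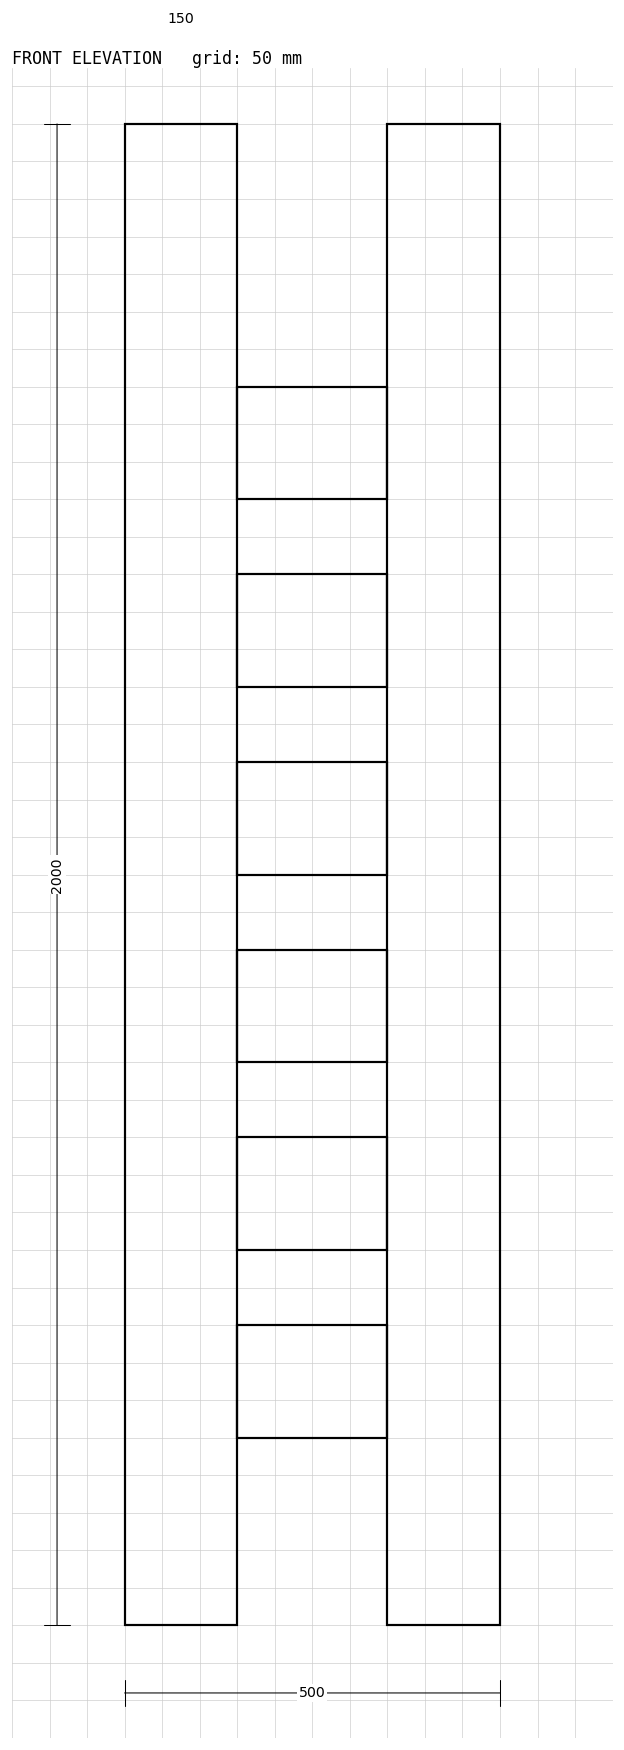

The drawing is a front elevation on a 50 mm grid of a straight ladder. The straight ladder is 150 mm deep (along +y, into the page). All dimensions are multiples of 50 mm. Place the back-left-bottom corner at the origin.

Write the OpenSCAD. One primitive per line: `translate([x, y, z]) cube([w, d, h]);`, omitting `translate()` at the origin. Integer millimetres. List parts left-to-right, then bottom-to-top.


cube([150, 150, 2000]);
translate([150, 0, 250]) cube([200, 150, 150]);
translate([150, 0, 500]) cube([200, 150, 150]);
translate([150, 0, 750]) cube([200, 150, 150]);
translate([150, 0, 1000]) cube([200, 150, 150]);
translate([150, 0, 1250]) cube([200, 150, 150]);
translate([150, 0, 1500]) cube([200, 150, 150]);
translate([350, 0, 0]) cube([150, 150, 2000]);


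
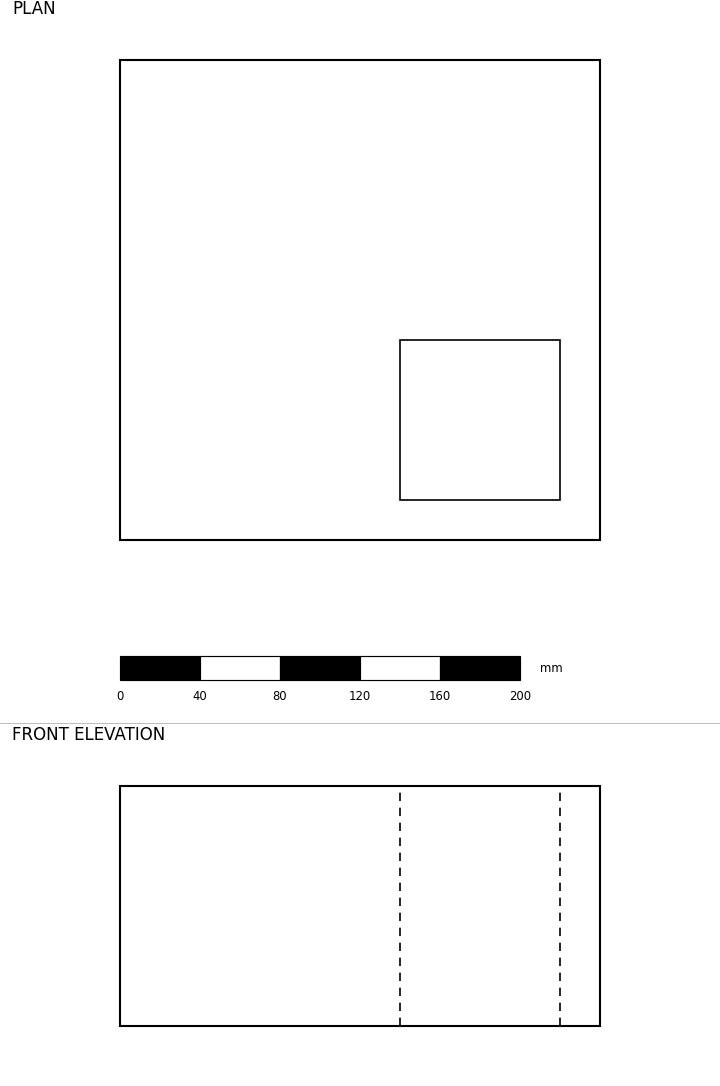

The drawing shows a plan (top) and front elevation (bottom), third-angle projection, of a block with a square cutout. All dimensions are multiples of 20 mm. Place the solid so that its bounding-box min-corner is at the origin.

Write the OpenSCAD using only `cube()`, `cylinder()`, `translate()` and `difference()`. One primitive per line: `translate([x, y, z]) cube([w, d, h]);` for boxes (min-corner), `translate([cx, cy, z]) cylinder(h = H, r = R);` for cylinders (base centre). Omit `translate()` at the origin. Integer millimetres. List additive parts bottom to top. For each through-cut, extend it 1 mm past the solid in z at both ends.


difference() {
  cube([240, 240, 120]);
  translate([140, 20, -1]) cube([80, 80, 122]);
}


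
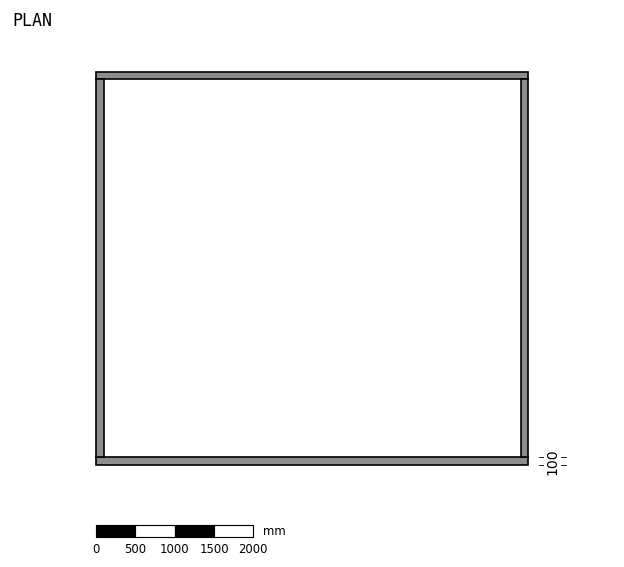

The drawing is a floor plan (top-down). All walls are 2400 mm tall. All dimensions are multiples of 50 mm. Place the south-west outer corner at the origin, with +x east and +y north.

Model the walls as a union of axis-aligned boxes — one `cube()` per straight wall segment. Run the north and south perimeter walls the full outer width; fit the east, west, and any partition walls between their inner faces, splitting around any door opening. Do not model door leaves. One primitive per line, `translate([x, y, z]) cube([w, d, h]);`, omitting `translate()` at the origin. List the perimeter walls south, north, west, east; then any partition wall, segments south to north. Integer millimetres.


cube([5500, 100, 2400]);
translate([0, 4900, 0]) cube([5500, 100, 2400]);
translate([0, 100, 0]) cube([100, 4800, 2400]);
translate([5400, 100, 0]) cube([100, 4800, 2400]);
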